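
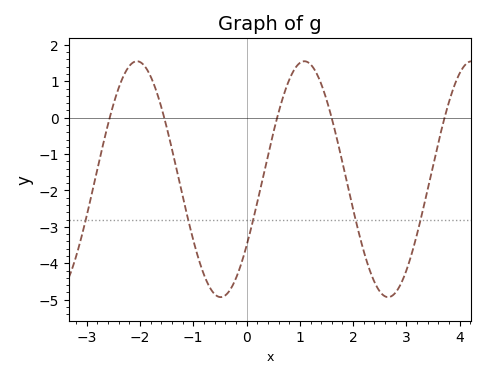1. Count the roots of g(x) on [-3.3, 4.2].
5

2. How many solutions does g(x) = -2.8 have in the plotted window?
5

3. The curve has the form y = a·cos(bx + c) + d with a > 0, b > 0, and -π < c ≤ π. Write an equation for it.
y = 3.24cos(2x - 2.2) - 1.69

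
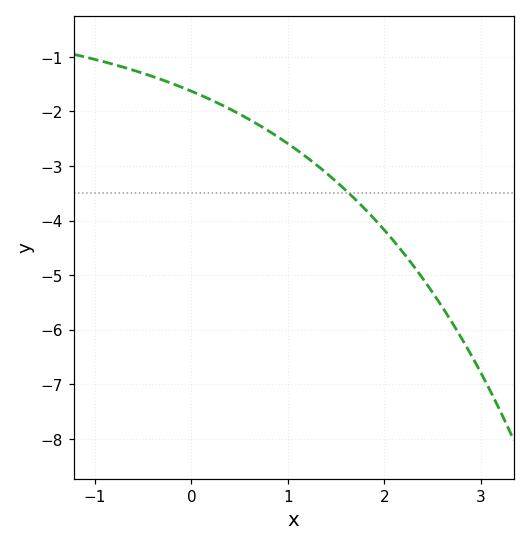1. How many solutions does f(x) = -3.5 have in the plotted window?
1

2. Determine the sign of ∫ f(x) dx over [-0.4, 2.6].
negative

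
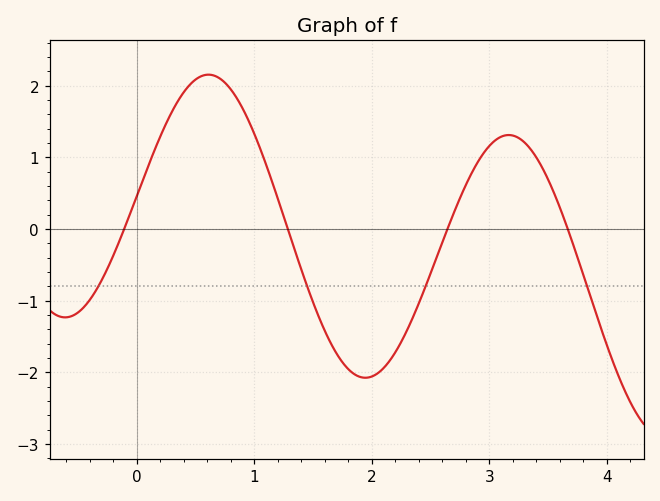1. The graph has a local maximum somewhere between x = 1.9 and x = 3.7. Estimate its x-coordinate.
3.16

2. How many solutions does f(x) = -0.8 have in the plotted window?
4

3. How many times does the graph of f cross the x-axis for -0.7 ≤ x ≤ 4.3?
4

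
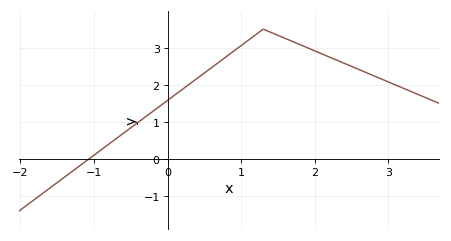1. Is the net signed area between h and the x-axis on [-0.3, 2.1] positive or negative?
positive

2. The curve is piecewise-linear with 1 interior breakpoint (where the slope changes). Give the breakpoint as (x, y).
(1.3, 3.5)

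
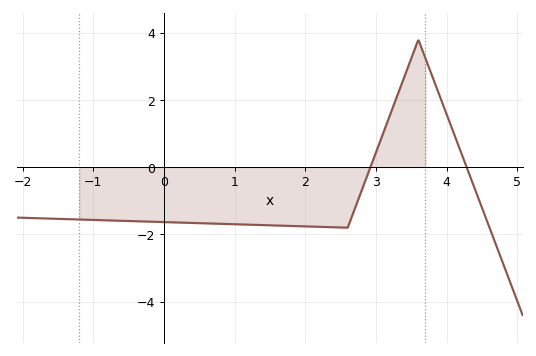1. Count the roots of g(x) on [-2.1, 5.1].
2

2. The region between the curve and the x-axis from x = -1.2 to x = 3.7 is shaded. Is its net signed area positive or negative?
negative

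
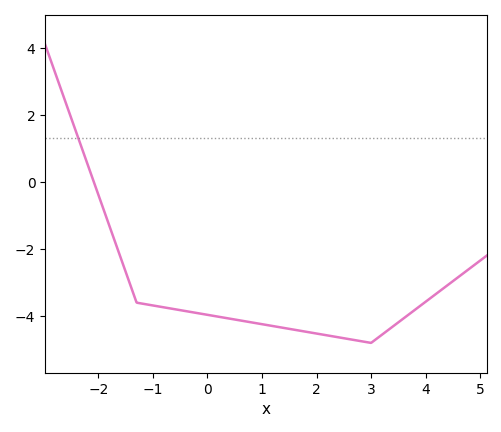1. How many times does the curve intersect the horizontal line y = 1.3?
1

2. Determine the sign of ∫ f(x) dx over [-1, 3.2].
negative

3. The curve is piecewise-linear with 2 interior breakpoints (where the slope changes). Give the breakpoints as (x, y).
(-1.3, -3.6); (3, -4.8)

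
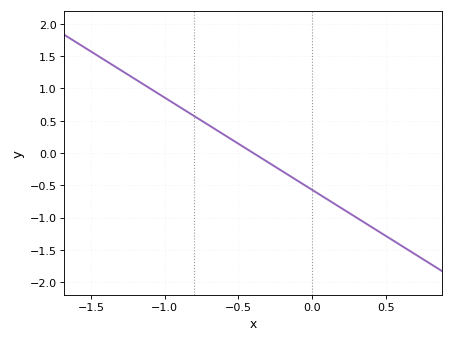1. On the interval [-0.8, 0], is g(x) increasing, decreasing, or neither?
decreasing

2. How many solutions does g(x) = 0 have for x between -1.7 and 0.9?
1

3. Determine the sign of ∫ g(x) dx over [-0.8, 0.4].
negative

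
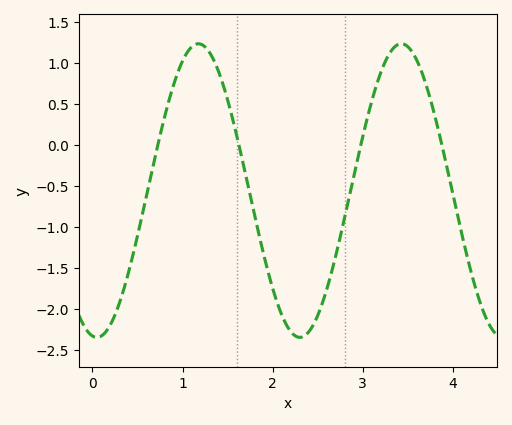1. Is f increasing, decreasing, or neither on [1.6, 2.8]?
neither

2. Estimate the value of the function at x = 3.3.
1.12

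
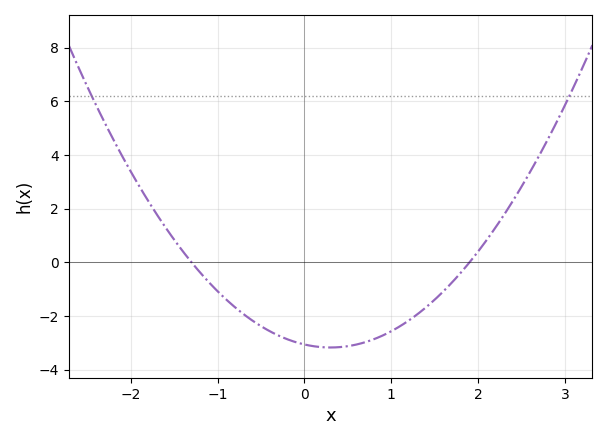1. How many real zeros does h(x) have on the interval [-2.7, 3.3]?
2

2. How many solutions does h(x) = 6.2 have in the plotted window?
2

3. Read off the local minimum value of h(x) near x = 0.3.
-3.2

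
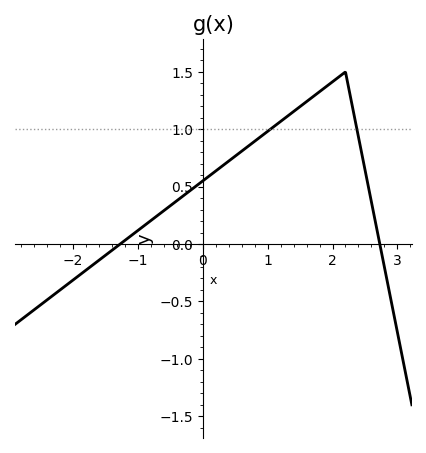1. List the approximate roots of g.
-1.28, 2.73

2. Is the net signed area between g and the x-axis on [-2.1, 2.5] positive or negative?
positive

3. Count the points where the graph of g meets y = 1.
2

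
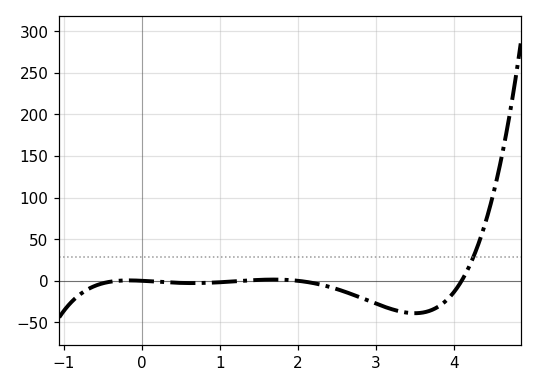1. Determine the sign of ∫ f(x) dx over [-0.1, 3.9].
negative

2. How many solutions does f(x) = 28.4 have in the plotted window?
1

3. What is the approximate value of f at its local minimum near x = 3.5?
-40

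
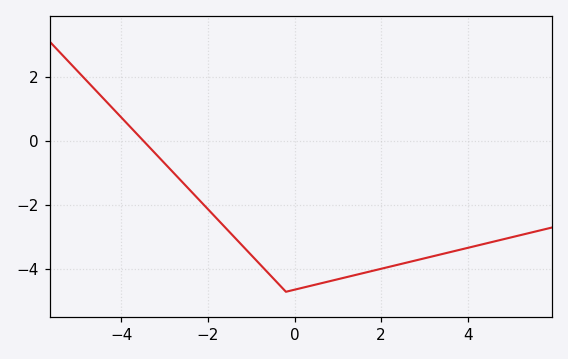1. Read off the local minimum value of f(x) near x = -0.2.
-4.7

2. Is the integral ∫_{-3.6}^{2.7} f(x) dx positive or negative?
negative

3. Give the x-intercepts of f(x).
-3.49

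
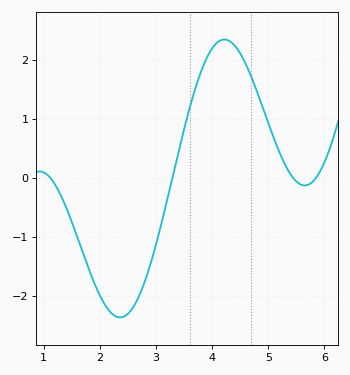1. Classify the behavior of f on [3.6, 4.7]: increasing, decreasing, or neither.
neither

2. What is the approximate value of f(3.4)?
0.436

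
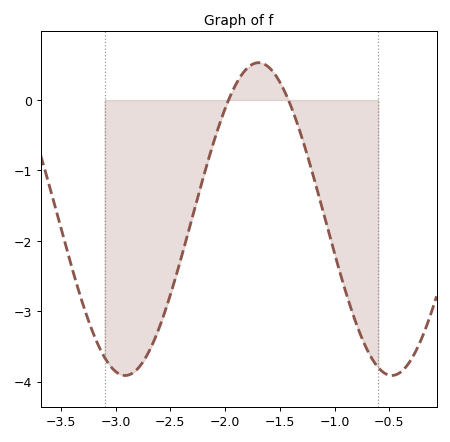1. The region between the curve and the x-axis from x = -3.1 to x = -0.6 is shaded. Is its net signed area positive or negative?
negative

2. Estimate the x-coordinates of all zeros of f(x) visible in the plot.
-1.97, -1.42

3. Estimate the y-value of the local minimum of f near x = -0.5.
-3.91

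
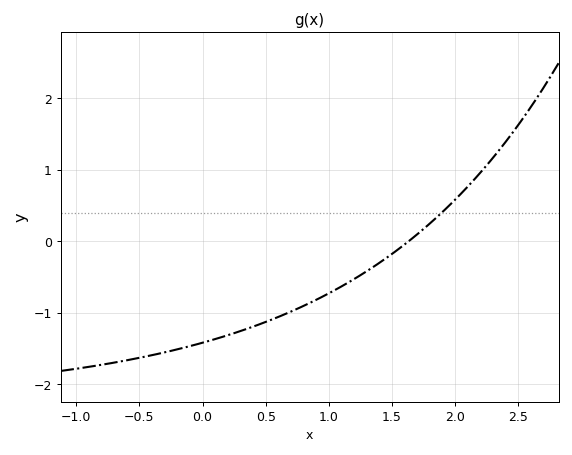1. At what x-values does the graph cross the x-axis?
1.63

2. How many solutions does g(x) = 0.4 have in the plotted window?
1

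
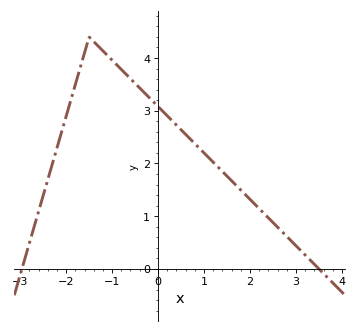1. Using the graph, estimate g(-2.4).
1.69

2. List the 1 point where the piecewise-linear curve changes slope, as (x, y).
(-1.5, 4.4)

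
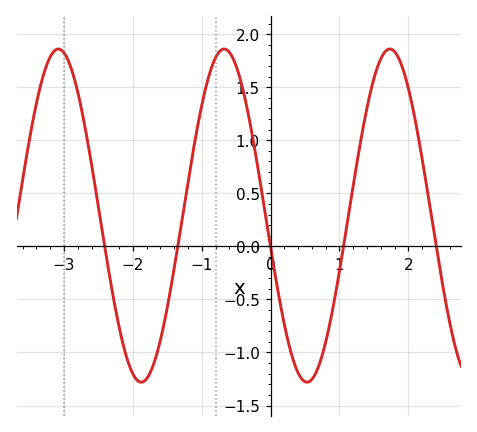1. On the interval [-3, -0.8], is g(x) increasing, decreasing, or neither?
neither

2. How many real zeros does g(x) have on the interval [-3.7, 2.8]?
5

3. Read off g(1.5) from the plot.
1.58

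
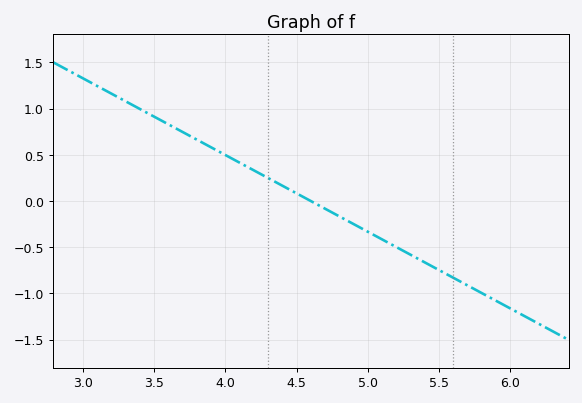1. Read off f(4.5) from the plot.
0.083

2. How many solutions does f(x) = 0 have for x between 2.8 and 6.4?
1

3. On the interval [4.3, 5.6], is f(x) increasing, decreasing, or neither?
decreasing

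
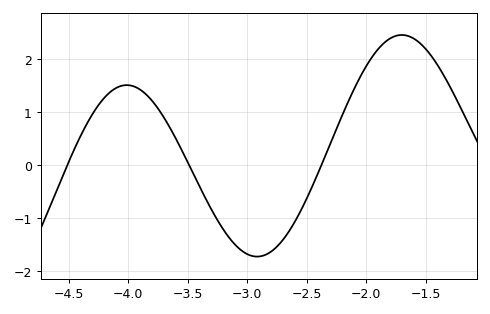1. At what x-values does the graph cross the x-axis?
-4.5, -3.5, -2.4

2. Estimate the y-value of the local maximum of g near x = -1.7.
2.5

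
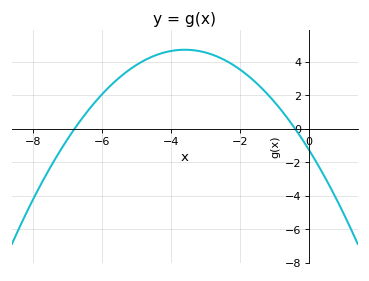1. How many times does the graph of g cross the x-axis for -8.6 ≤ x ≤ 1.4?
2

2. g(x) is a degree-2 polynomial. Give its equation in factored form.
y = -0.46(x + 6.8)(x + 0.4)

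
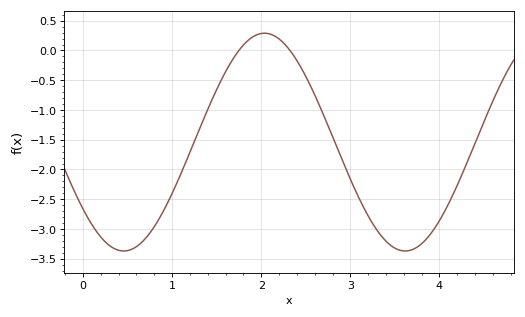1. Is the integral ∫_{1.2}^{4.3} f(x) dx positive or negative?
negative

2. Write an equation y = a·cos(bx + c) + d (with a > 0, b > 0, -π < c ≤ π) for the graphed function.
y = 1.83cos(1.99x + 2.23) - 1.54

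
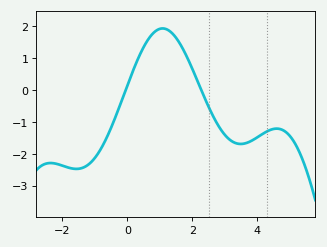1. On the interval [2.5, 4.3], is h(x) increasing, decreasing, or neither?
neither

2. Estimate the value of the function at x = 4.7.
-1.22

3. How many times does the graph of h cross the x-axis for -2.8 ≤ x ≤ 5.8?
2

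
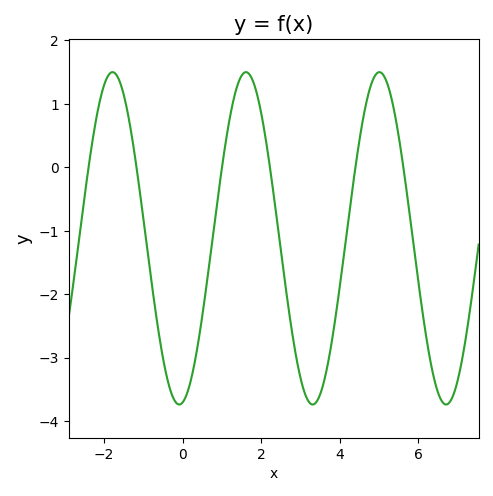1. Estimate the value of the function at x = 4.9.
1.45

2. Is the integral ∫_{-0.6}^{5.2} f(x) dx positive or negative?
negative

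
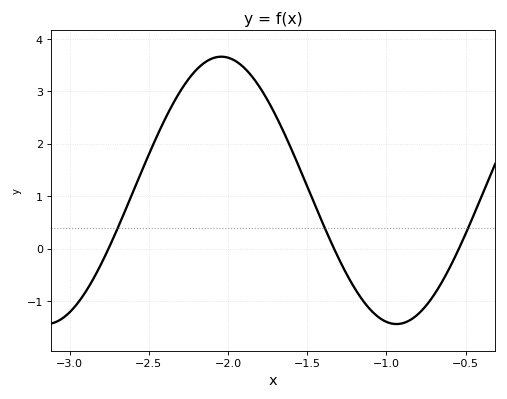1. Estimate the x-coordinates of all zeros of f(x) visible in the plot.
-2.75, -1.35, -0.55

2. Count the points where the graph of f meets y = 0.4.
3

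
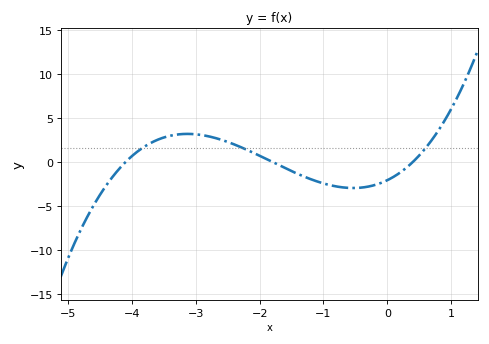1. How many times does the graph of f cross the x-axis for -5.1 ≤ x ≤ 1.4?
3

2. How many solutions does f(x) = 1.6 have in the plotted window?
3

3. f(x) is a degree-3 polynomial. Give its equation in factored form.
y = 0.7(x + 4.1)(x + 1.8)(x - 0.4)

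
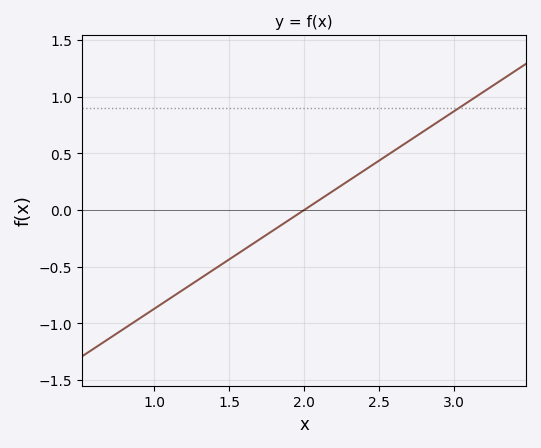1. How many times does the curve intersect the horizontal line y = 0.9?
1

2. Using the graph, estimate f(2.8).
0.696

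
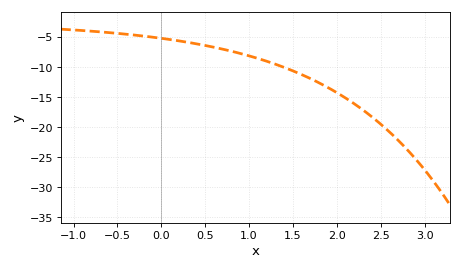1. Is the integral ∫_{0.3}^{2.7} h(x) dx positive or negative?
negative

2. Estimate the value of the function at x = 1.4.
-10.1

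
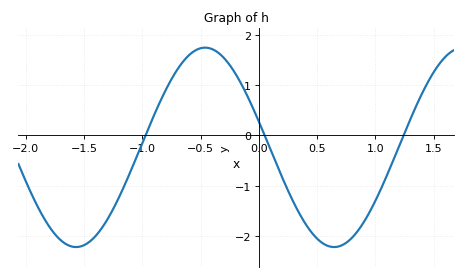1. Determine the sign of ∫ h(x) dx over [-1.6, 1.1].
negative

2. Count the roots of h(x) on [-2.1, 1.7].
3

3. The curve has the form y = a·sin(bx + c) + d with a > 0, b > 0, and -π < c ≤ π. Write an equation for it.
y = 1.98sin(2.8x + 2.9) - 0.24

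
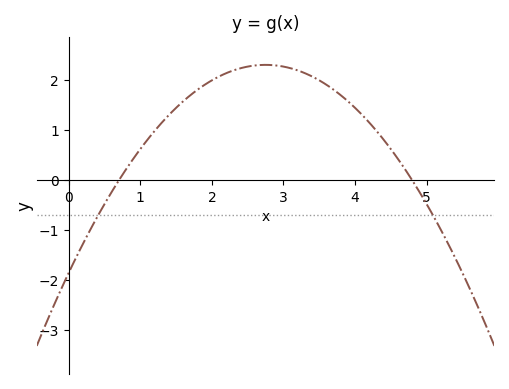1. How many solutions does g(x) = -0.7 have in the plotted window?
2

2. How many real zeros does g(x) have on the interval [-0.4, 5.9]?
2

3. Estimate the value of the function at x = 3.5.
2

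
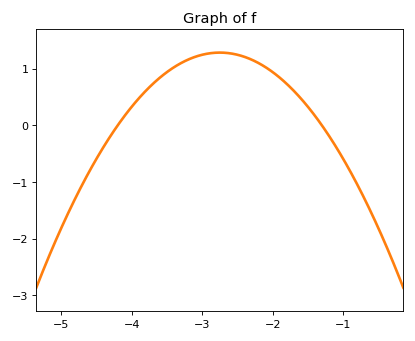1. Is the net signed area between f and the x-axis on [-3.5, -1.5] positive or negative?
positive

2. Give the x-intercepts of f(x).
-4.2, -1.3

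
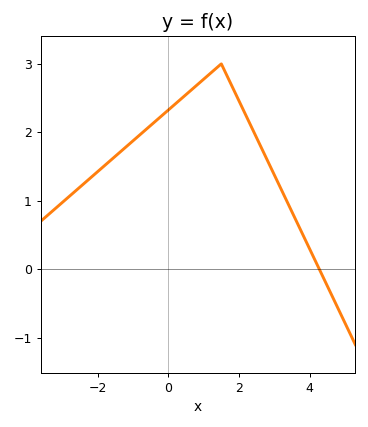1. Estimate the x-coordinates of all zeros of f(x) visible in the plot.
4.28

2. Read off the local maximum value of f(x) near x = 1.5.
3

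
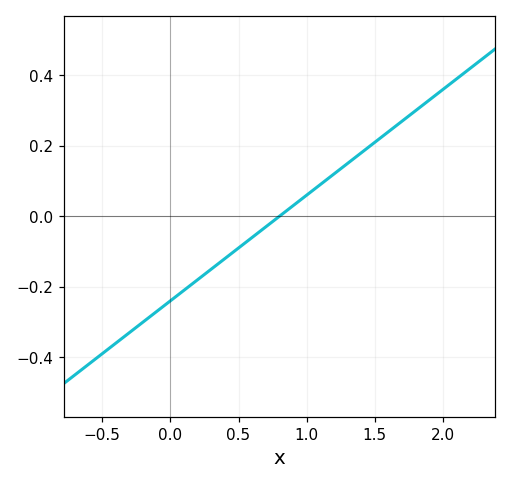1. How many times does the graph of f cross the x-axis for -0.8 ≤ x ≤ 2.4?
1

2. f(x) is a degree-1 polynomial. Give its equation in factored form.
y = 0.3(x - 0.8)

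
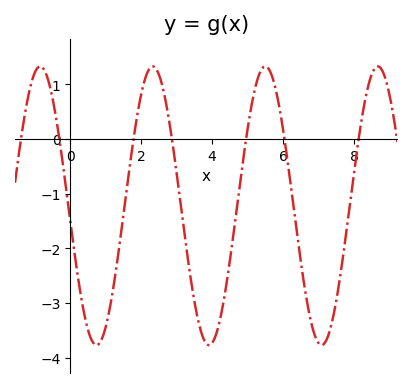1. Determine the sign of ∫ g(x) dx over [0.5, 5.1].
negative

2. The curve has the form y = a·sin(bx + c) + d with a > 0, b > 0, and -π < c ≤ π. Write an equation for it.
y = 2.55sin(2x - 3) - 1.22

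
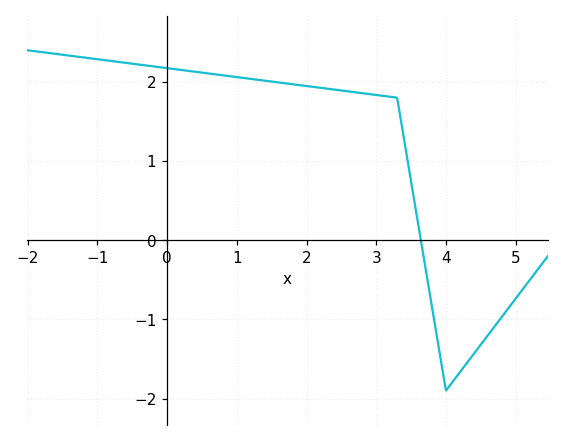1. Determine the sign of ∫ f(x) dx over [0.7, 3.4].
positive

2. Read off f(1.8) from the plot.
1.97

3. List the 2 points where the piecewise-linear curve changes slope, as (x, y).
(3.3, 1.8); (4, -1.9)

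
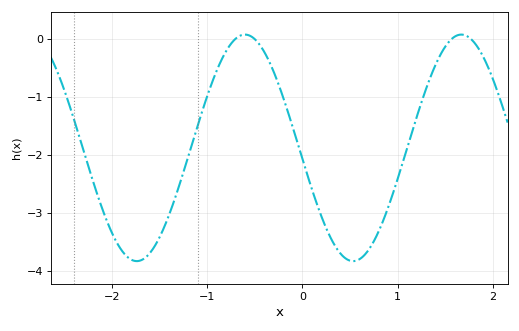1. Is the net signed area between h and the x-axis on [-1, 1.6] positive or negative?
negative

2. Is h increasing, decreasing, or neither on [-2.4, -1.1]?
neither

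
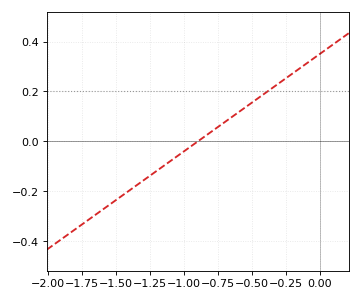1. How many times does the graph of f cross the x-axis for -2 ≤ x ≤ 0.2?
1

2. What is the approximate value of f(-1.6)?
-0.28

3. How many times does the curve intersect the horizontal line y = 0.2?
1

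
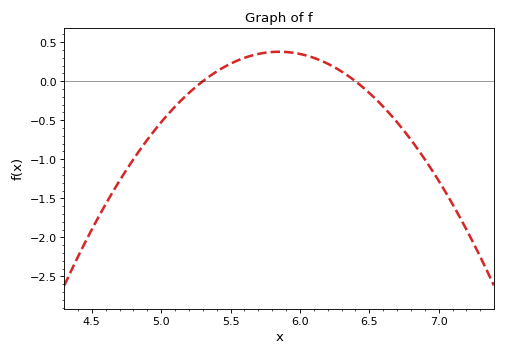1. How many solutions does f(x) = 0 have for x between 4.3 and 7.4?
2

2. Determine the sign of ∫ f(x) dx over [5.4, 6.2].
positive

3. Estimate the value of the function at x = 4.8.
-1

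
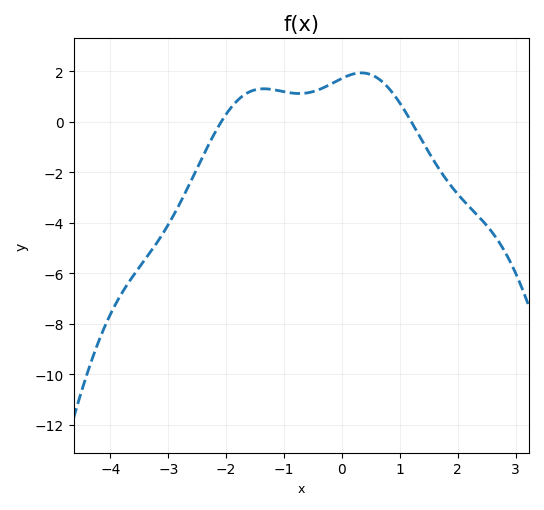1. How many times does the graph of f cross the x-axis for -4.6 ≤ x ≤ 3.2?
2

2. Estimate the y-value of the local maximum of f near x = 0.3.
1.93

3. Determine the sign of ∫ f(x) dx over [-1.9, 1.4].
positive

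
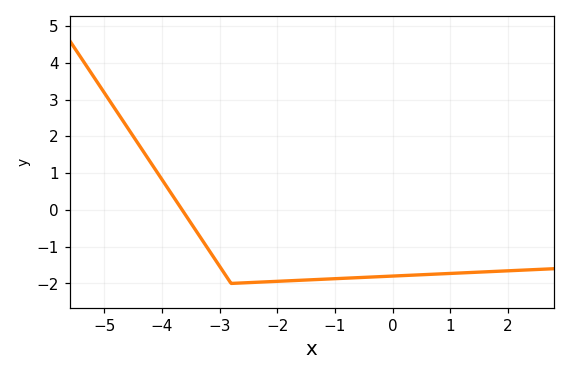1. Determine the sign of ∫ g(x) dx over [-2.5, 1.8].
negative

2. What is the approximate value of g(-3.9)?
0.596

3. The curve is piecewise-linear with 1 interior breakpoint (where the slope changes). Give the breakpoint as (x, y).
(-2.8, -2)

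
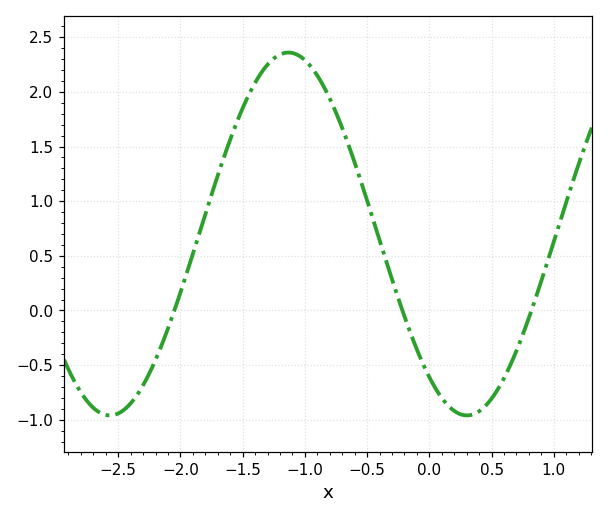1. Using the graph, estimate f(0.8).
-0.066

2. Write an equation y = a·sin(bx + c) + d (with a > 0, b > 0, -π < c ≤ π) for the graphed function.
y = 1.66sin(2.19x - 2.23) + 0.7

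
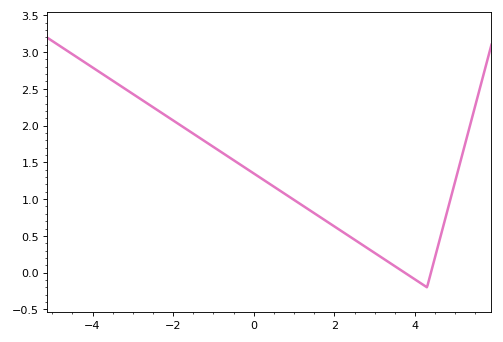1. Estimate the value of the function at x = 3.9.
-0.05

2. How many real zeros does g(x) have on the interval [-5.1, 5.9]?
2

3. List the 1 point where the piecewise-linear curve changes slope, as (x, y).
(4.3, -0.2)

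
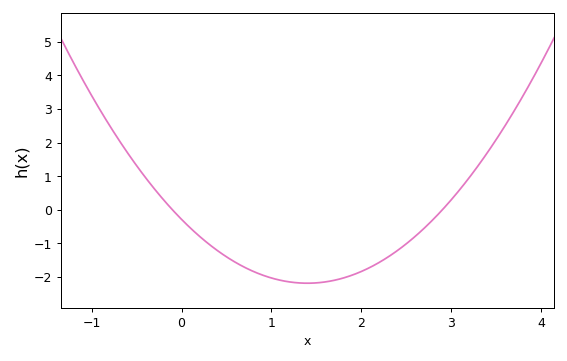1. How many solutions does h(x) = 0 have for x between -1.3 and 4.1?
2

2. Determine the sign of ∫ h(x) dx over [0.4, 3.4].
negative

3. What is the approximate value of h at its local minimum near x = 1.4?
-2.2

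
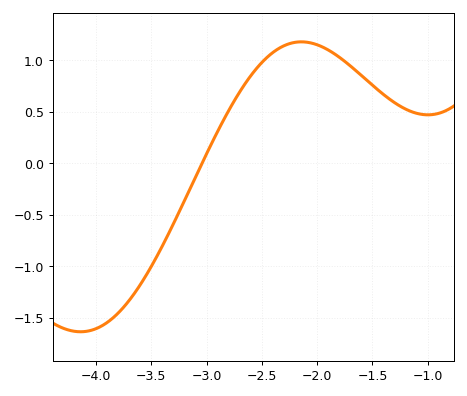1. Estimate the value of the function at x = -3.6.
-1.18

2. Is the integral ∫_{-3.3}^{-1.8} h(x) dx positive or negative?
positive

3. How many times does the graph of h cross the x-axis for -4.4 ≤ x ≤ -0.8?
1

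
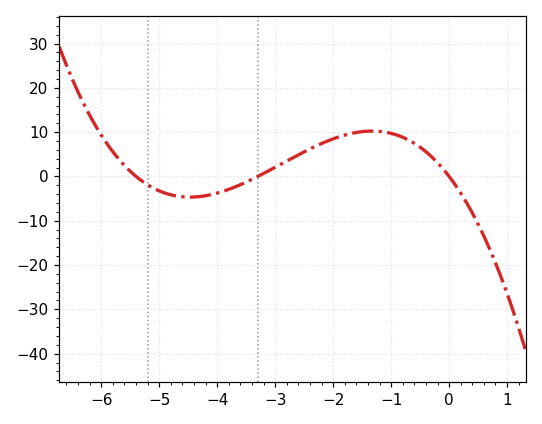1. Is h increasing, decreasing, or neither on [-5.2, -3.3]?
neither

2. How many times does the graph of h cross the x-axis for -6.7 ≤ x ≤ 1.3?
3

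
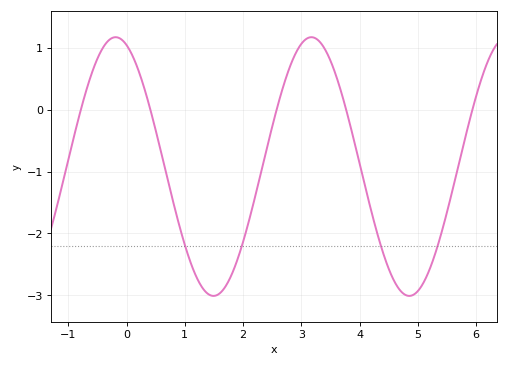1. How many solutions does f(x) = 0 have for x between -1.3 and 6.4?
5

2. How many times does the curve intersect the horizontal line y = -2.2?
4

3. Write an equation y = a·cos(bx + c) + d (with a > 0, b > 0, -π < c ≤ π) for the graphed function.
y = 2.09cos(1.87x + 0.35) - 0.92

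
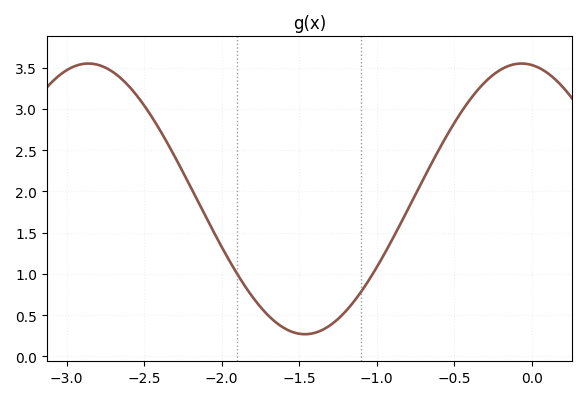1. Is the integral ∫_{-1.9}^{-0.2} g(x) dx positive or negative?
positive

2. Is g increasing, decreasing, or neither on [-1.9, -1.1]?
neither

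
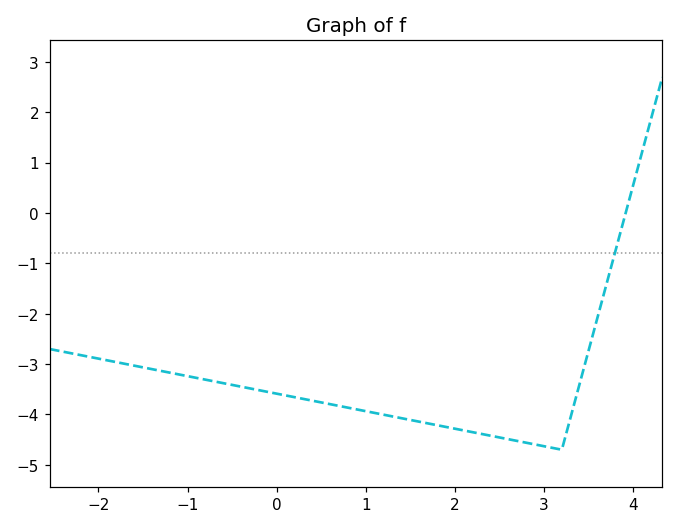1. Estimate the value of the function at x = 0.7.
-3.83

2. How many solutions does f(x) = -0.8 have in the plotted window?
1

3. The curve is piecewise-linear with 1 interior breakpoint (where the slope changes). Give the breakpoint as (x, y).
(3.2, -4.7)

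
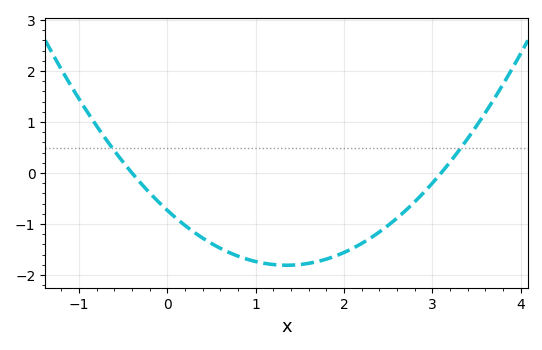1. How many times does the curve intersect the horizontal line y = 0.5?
2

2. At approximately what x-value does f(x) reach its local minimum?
1.4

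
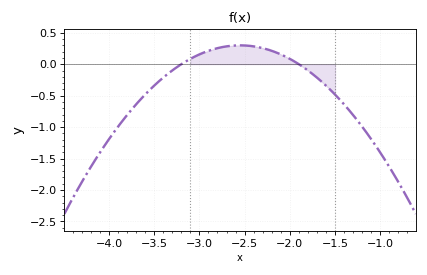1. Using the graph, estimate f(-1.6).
-0.341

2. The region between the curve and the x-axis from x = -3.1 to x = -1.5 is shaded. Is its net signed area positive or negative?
positive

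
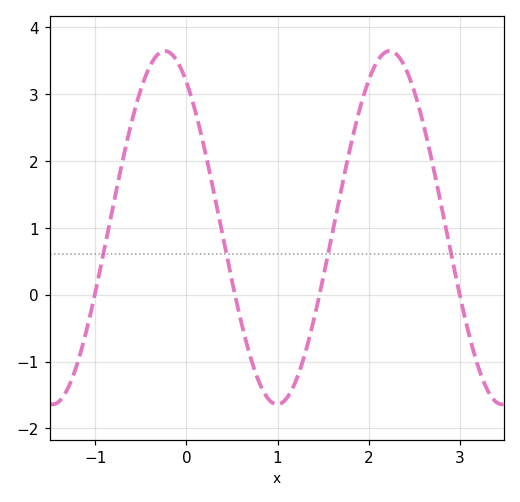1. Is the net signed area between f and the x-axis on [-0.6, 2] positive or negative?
positive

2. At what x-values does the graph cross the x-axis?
-1, 0.532, 1.46, 3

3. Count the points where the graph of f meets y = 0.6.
4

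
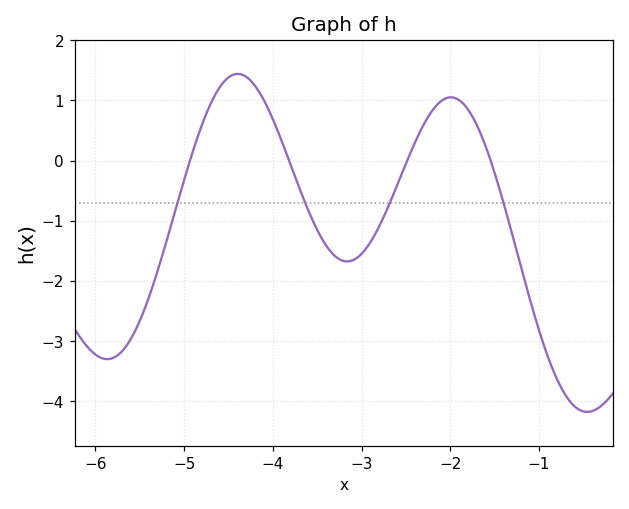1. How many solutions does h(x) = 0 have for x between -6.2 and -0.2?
4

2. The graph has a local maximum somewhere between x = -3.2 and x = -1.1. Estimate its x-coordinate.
-1.99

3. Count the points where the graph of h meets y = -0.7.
4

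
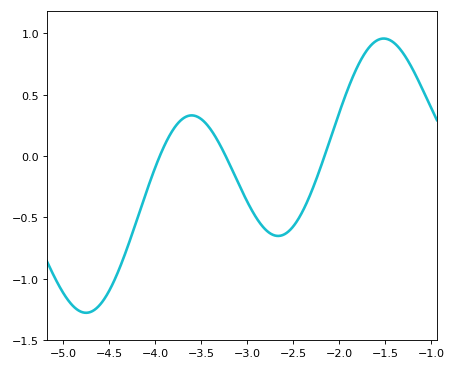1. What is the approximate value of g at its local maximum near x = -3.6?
0.35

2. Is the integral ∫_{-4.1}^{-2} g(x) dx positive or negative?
negative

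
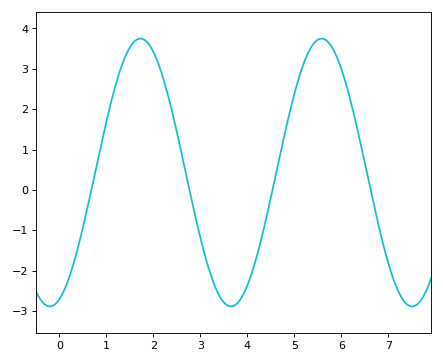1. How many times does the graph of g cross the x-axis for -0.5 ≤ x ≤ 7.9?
4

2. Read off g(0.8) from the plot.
0.6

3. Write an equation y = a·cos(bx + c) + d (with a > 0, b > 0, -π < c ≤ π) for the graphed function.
y = 3.32cos(1.6x - 2.8) + 0.43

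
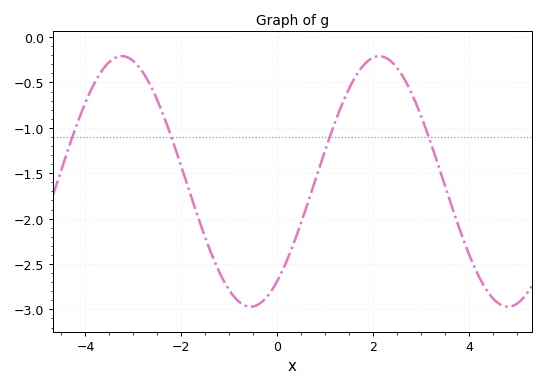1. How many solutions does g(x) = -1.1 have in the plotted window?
4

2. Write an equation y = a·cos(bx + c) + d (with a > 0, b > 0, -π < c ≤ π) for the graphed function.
y = 1.38cos(1.17x - 2.49) - 1.59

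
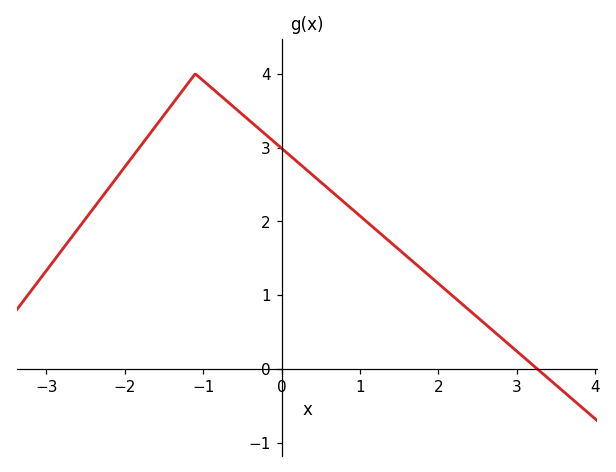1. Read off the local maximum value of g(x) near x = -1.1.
4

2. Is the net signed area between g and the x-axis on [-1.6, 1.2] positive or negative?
positive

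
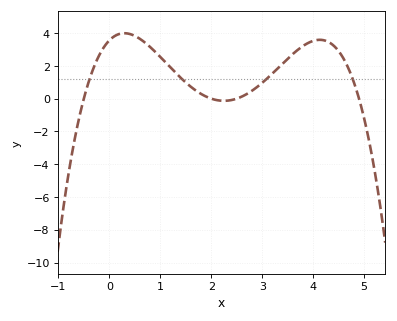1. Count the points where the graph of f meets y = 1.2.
4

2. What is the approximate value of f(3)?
0.964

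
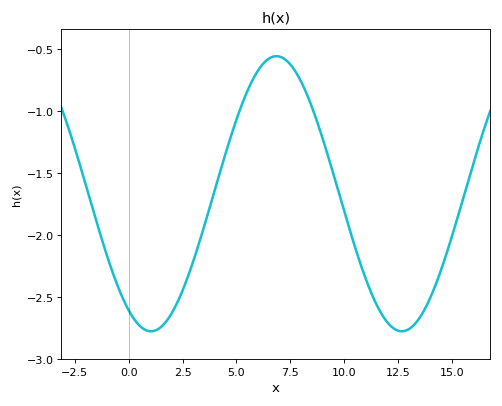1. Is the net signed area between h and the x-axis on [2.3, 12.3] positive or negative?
negative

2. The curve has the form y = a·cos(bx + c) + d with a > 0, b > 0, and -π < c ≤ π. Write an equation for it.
y = 1.11cos(0.54x + 2.6) - 1.67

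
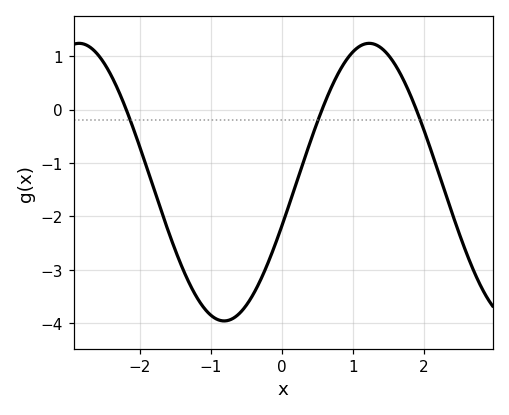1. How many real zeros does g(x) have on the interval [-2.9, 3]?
3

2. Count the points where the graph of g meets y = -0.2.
3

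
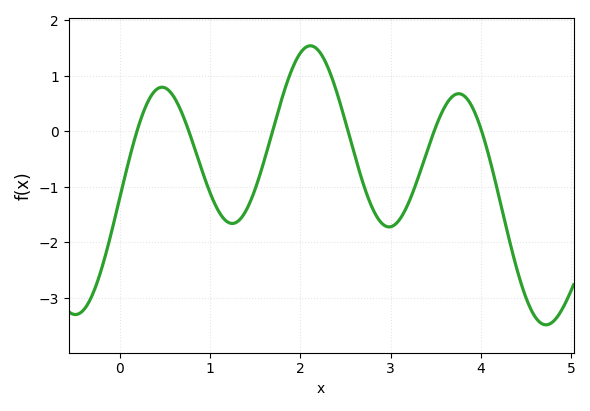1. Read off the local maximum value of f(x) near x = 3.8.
0.681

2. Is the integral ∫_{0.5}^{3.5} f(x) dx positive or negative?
negative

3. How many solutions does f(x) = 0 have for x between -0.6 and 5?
6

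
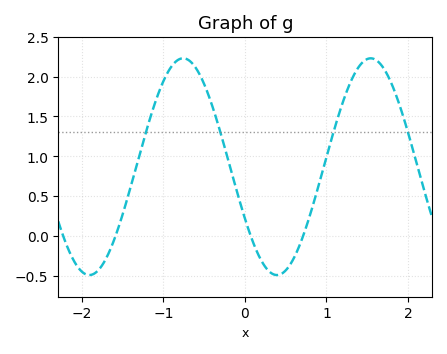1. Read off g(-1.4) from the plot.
0.6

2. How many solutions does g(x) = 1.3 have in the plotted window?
4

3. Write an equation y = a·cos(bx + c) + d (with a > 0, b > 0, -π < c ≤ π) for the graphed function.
y = 1.36cos(2.7x + 2.1) + 0.87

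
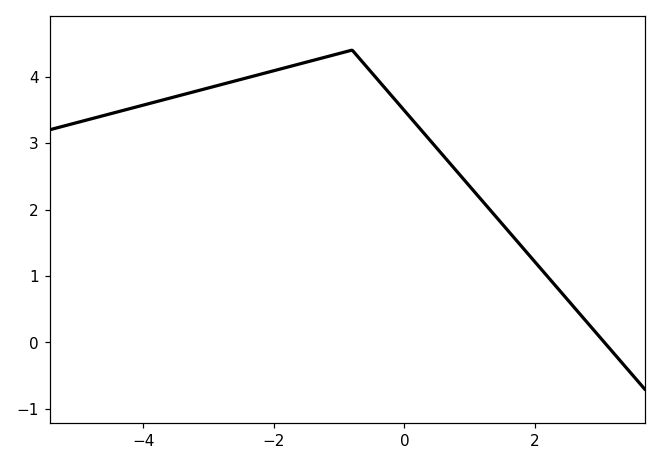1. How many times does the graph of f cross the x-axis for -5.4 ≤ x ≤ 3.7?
1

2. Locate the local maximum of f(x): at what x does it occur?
-0.801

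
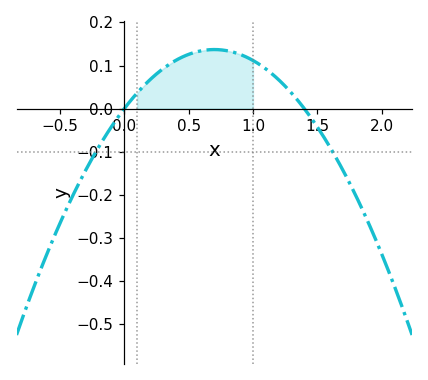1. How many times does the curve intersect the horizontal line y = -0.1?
2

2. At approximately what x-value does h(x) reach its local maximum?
0.7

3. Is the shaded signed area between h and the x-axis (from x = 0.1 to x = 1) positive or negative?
positive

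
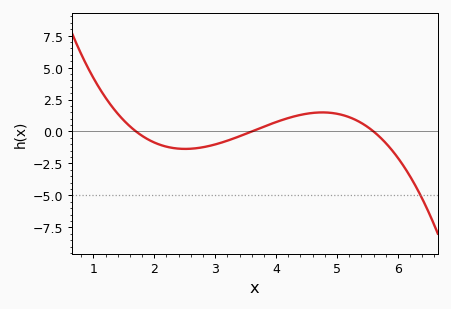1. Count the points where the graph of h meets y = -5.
1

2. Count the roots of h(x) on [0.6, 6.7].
3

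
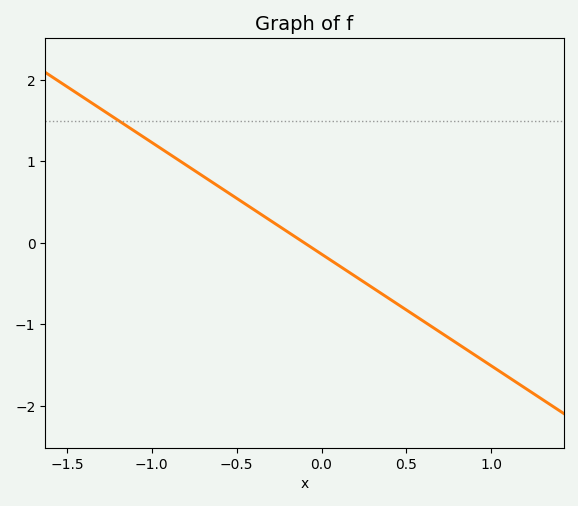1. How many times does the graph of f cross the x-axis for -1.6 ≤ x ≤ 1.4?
1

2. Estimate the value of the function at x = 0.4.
-0.685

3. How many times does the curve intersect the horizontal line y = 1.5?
1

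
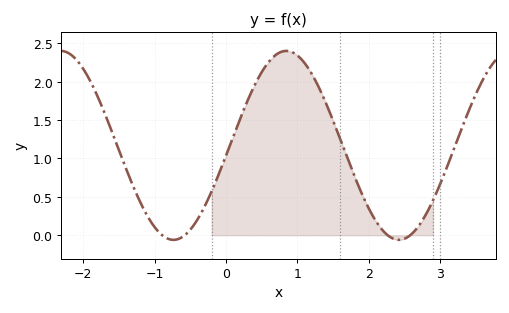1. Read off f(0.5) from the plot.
2.12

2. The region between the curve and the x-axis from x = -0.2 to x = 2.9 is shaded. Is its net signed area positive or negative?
positive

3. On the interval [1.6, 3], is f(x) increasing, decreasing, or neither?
neither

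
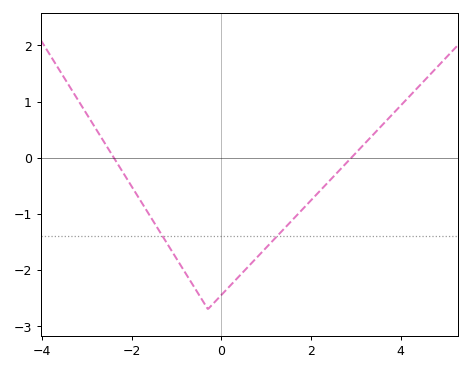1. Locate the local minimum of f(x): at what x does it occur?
-0.2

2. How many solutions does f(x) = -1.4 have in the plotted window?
2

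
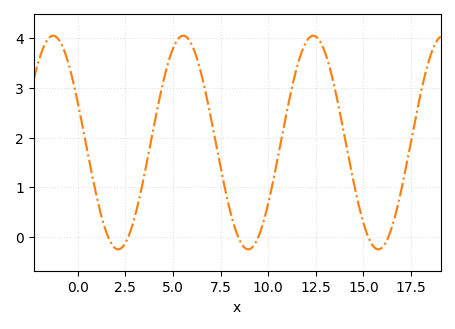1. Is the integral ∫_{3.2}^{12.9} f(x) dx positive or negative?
positive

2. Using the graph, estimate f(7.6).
1.2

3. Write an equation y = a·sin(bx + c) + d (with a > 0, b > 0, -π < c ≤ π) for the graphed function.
y = 2.15sin(0.92x + 2.8) + 1.9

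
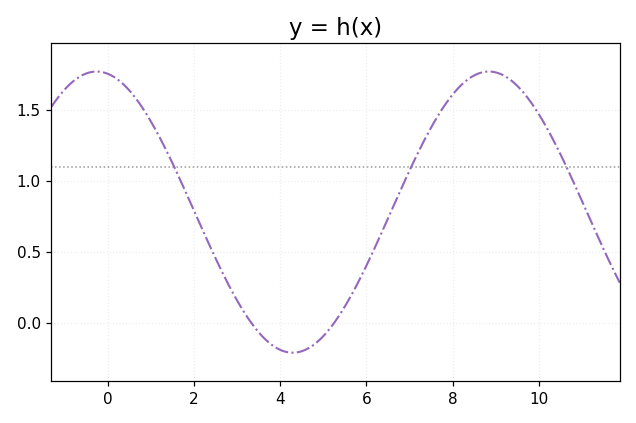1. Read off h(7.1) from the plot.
1.15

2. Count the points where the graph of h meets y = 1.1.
3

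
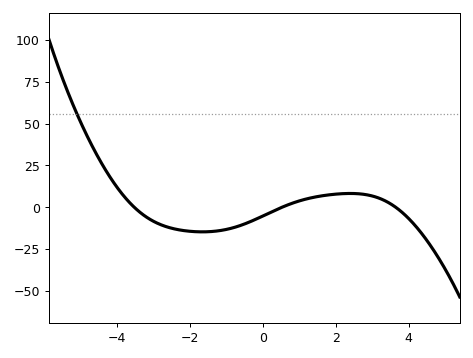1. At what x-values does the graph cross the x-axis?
-3.53, 0.525, 3.64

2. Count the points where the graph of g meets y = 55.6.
1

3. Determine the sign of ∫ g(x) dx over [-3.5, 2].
negative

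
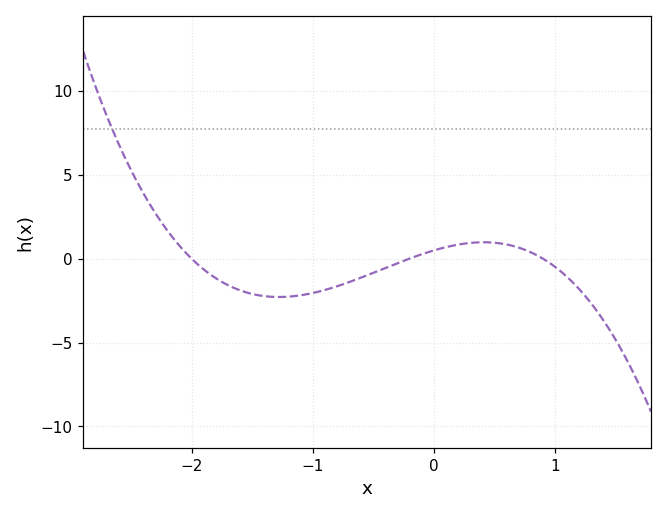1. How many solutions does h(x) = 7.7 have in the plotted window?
1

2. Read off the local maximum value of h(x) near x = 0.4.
0.972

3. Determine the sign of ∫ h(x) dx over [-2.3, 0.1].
negative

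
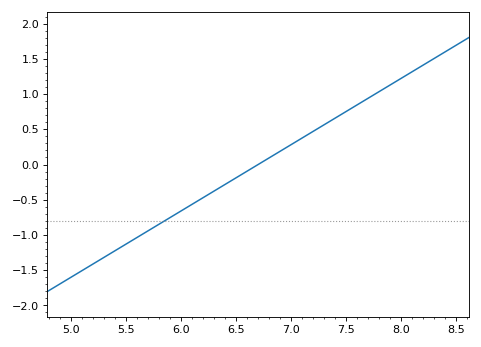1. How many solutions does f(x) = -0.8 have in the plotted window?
1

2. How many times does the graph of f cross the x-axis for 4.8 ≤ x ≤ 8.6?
1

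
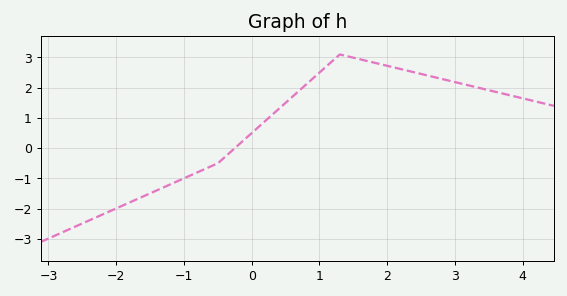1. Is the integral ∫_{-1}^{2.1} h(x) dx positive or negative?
positive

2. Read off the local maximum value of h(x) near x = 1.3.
3.1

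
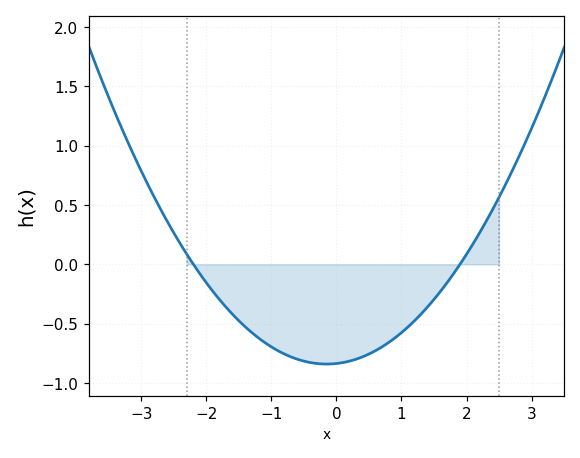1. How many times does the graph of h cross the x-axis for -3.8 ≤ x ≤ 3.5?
2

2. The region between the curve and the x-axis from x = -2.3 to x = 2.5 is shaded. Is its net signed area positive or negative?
negative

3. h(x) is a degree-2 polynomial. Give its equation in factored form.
y = 0.2(x + 2.2)(x - 1.9)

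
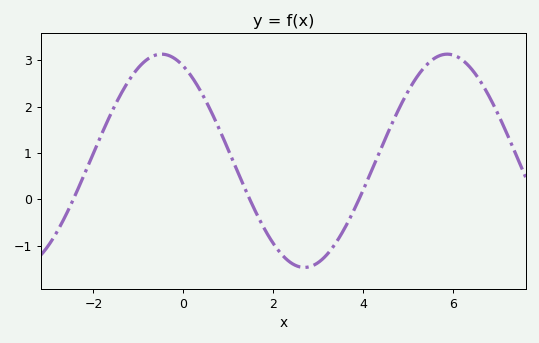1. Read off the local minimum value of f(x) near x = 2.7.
-1.47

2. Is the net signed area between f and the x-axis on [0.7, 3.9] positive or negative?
negative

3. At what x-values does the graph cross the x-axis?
-2.45, 1.47, 3.9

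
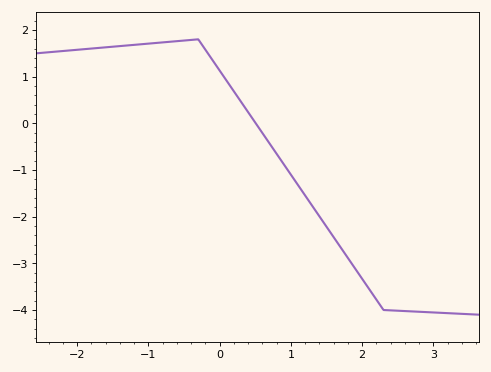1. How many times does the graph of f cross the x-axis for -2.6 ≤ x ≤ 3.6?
1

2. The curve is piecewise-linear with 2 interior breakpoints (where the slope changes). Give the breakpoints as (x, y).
(-0.3, 1.8); (2.3, -4)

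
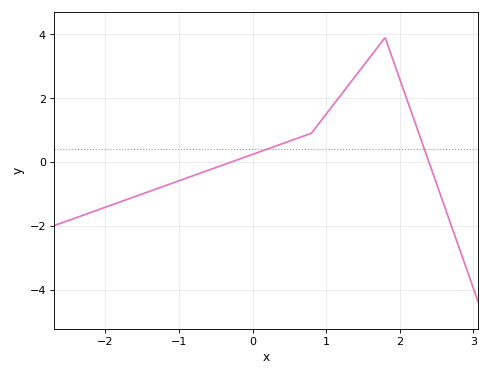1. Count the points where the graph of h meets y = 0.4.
2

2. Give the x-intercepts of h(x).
-0.3, 2.4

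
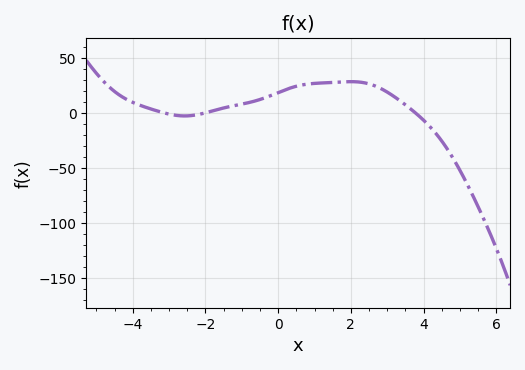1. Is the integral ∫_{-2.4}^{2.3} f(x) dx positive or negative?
positive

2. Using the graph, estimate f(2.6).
25.3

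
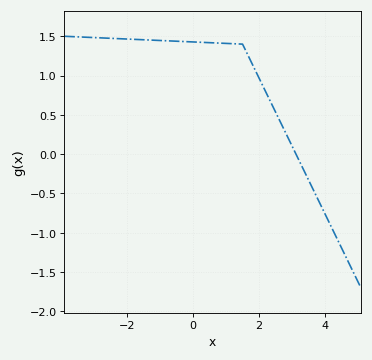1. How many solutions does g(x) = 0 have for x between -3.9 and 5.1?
1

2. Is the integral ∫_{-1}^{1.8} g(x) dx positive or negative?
positive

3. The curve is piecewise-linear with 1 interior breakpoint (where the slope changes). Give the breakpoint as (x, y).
(1.5, 1.4)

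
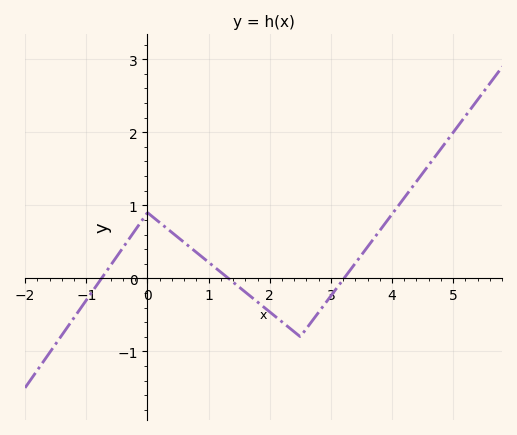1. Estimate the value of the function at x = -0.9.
-0.179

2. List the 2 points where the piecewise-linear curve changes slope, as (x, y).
(0, 0.9); (2.5, -0.8)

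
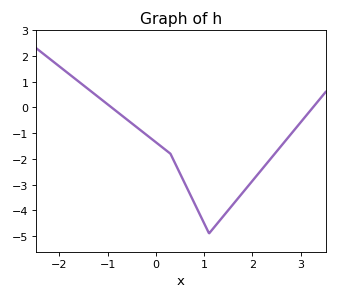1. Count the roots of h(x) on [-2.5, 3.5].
2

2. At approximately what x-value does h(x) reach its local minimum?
1.1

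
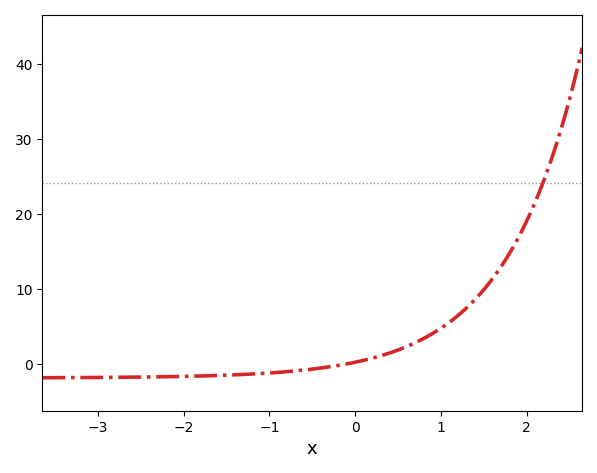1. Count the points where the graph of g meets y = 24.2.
1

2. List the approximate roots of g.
-0.11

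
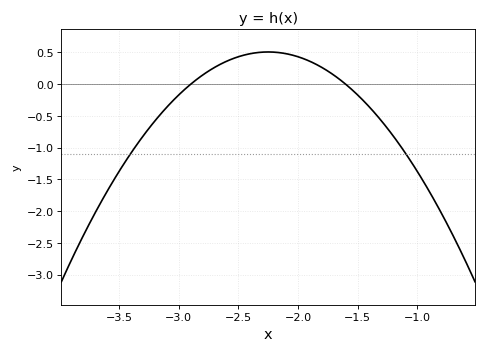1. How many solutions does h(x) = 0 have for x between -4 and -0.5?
2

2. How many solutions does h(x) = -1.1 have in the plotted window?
2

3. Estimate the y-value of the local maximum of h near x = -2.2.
0.507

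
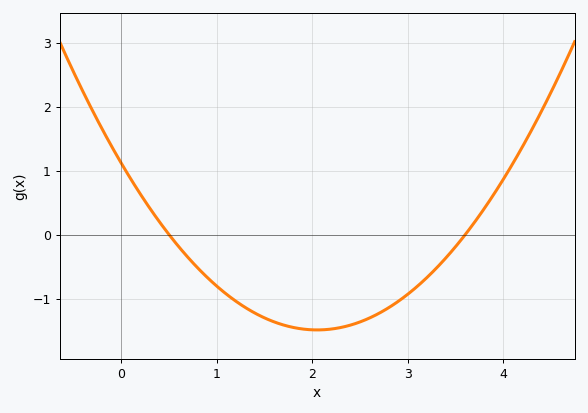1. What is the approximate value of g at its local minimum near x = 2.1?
-1.5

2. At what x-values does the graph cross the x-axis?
0.5, 3.6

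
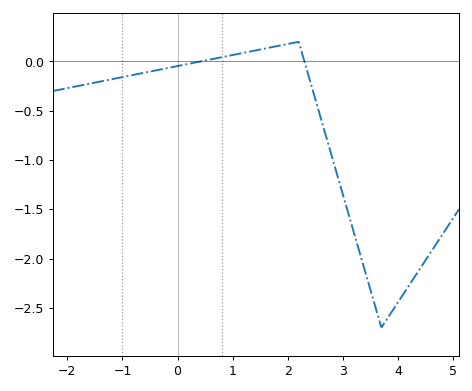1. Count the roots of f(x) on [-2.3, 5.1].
2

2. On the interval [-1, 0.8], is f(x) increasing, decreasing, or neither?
increasing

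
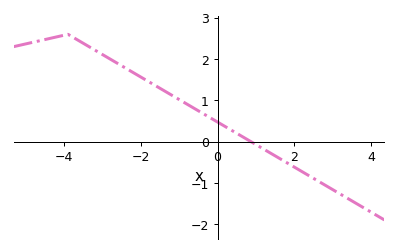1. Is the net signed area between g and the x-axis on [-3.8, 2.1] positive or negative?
positive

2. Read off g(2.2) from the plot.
-0.7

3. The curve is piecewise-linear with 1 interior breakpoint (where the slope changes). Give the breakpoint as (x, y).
(-3.9, 2.6)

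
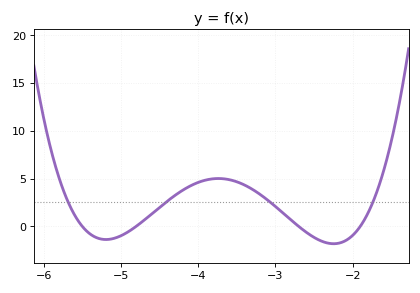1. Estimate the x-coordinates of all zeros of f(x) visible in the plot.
-5.5, -4.8, -2.7, -1.9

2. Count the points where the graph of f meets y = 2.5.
4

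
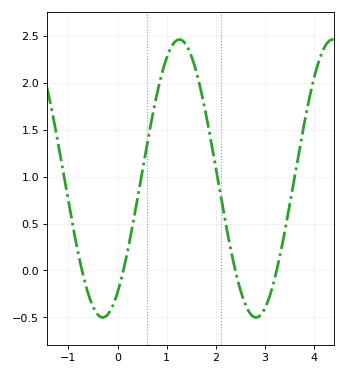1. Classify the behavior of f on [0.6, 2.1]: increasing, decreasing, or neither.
neither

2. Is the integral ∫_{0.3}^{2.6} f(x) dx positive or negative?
positive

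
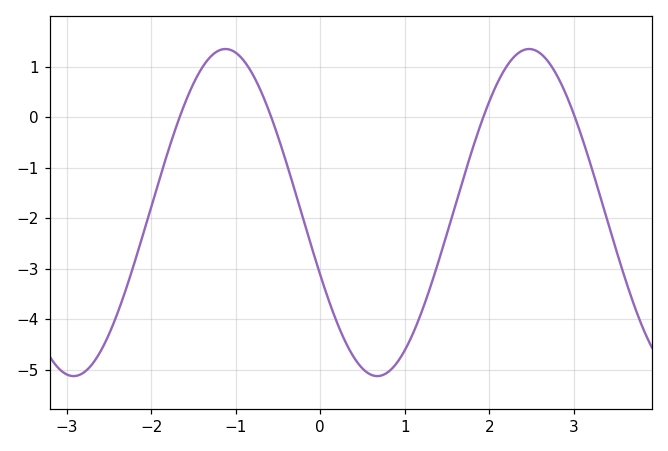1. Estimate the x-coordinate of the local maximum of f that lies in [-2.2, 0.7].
-1.12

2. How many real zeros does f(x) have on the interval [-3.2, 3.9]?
4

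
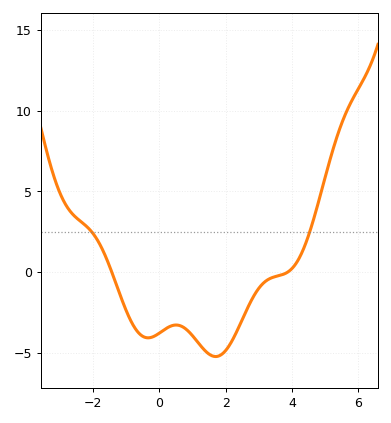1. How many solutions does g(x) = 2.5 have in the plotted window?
2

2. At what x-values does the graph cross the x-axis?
-1.43, 3.87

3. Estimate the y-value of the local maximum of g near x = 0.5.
-3.28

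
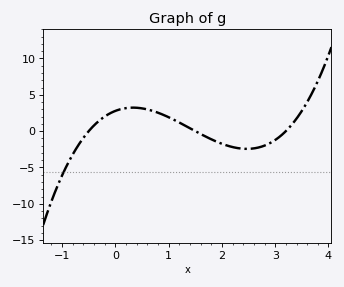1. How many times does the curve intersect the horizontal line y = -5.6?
1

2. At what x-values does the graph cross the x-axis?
-0.5, 1.5, 3.2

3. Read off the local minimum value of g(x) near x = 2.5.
-2.5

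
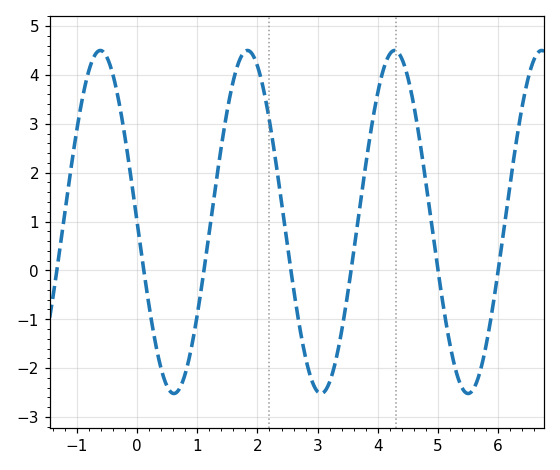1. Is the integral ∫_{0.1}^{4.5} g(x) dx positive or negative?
positive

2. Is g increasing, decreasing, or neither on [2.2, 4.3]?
neither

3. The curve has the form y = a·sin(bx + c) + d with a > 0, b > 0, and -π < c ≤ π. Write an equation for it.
y = 3.51sin(2.57x - 3.14) + 0.99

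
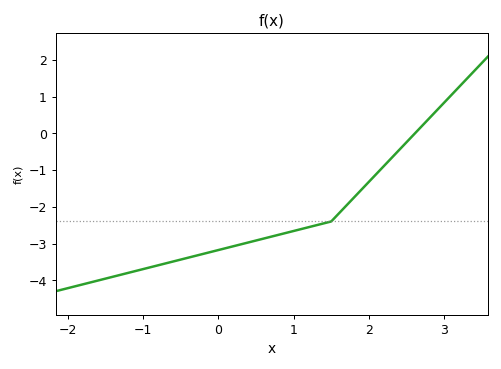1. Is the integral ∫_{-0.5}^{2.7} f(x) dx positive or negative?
negative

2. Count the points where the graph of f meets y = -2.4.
1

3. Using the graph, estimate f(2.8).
0.4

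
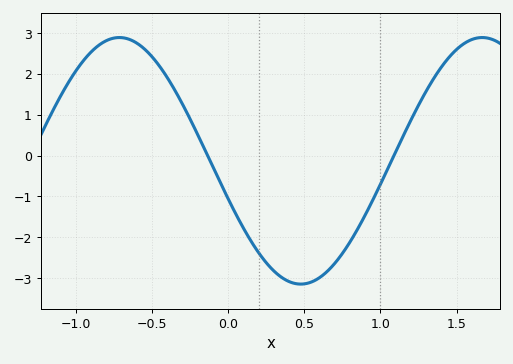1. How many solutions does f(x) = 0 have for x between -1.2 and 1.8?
2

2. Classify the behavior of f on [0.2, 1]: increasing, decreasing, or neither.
neither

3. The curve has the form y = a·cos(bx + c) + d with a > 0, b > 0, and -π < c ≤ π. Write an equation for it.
y = 3.02cos(2.6x + 1.9) - 0.13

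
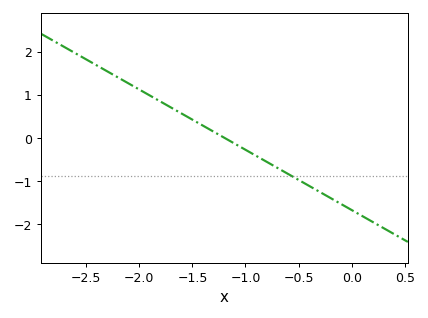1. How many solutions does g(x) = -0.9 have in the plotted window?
1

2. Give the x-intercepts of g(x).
-1.2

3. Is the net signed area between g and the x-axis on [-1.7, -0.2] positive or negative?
negative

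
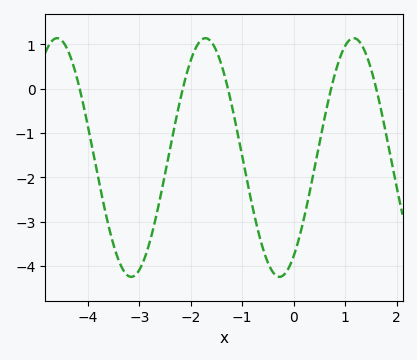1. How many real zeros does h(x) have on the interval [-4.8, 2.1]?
5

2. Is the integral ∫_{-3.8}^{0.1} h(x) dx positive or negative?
negative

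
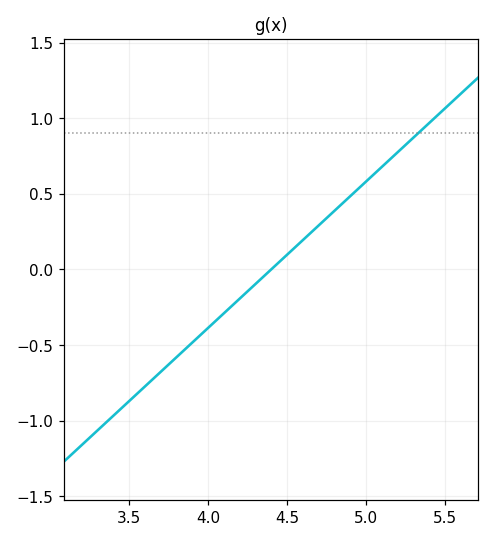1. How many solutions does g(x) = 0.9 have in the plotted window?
1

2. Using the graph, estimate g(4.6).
0.2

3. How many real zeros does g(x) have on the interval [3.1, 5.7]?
1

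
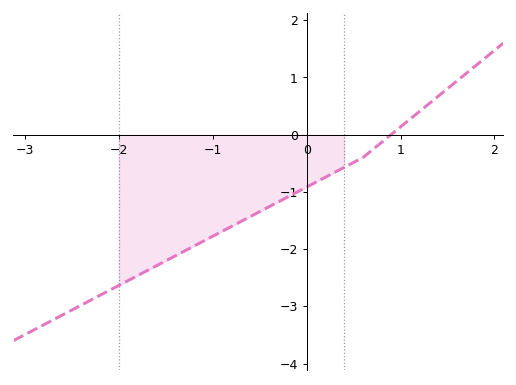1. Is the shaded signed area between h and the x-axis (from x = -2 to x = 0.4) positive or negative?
negative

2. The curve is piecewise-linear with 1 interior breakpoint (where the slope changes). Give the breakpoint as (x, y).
(0.6, -0.4)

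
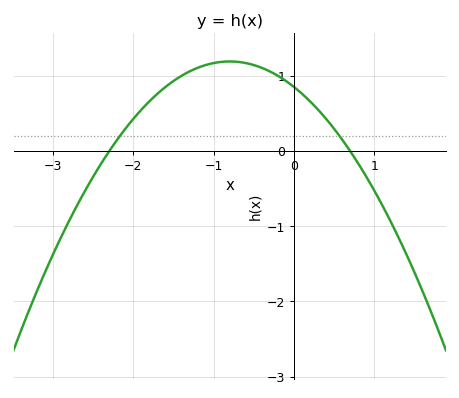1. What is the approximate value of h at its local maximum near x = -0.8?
1.2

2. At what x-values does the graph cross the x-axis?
-2.3, 0.7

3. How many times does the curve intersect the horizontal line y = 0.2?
2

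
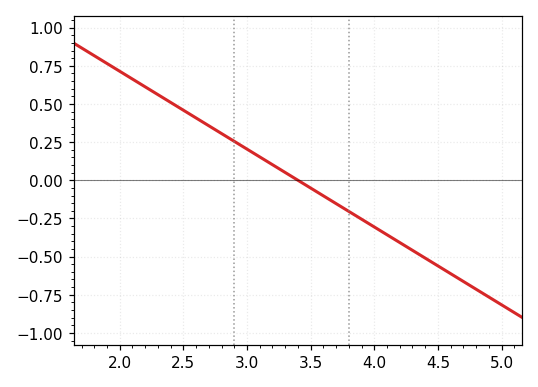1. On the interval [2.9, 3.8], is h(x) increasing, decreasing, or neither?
decreasing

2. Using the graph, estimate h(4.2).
-0.4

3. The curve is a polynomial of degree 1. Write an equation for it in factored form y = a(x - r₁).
y = -0.51(x - 3.4)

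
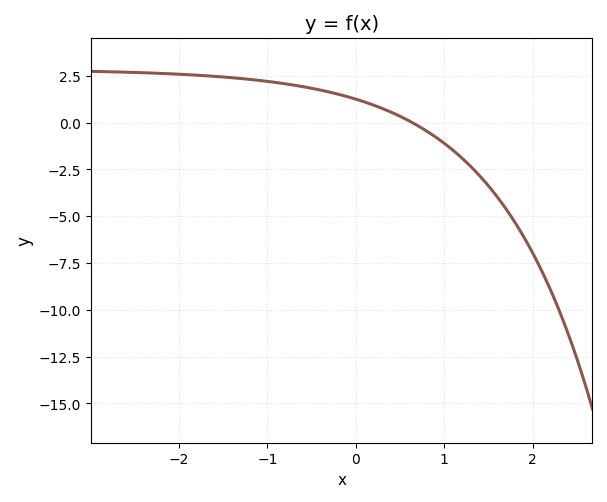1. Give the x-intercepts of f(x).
0.637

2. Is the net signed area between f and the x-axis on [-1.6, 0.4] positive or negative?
positive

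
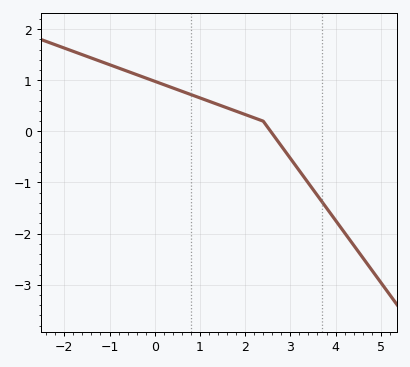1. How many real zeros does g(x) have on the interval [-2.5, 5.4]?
1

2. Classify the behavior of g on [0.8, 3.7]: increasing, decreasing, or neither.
decreasing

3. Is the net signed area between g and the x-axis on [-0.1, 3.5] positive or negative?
positive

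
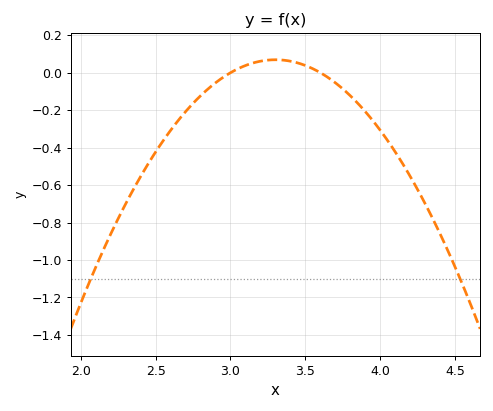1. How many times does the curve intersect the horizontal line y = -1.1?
2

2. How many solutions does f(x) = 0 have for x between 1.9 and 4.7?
2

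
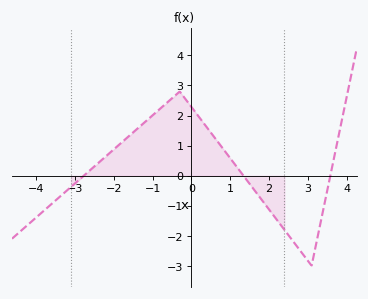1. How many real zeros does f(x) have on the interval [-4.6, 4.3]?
3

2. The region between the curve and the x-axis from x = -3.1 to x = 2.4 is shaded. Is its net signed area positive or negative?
positive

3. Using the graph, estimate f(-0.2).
2.6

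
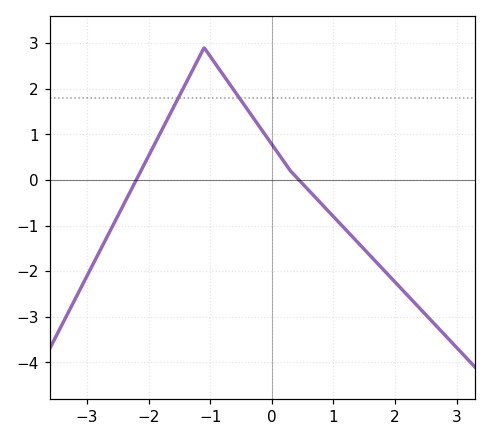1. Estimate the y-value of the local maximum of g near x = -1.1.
2.9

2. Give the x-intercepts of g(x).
-2.2, 0.4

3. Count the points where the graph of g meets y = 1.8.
2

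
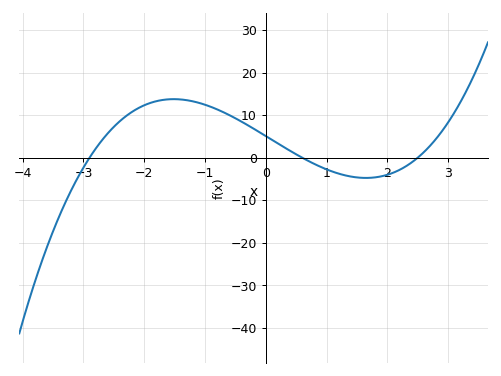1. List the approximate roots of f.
-2.9, 0.6, 2.5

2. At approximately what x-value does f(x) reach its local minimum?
1.65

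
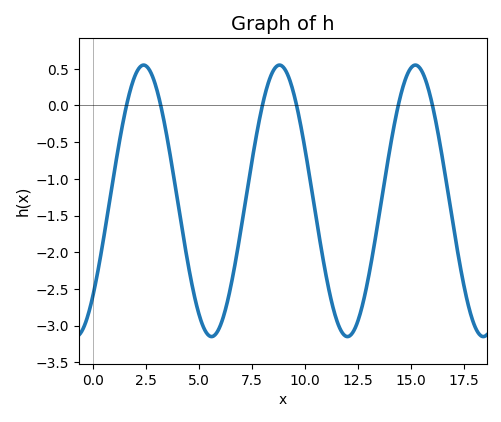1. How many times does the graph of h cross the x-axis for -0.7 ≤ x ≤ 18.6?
6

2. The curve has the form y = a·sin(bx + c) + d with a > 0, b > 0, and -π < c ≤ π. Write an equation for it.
y = 1.85sin(0.98x - 0.78) - 1.3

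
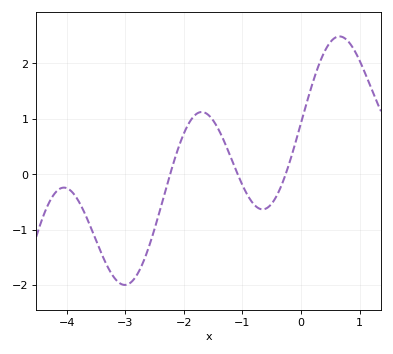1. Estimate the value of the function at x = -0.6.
-0.6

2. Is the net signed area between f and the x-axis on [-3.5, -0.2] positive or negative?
negative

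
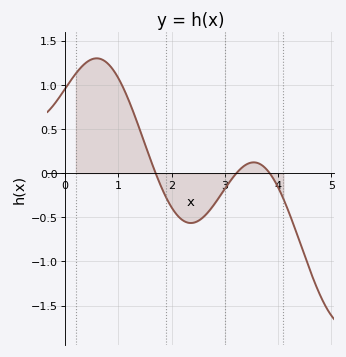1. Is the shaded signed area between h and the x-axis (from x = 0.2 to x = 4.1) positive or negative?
positive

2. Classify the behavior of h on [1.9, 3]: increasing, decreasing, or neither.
neither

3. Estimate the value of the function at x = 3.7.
0.1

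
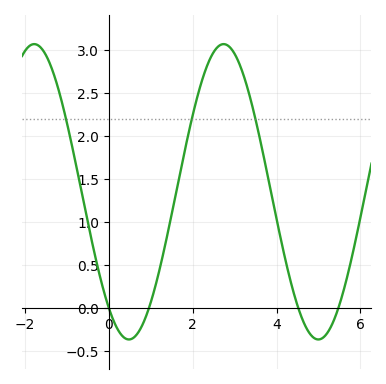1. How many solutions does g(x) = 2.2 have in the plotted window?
3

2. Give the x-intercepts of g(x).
0, 1, 4.6, 5.4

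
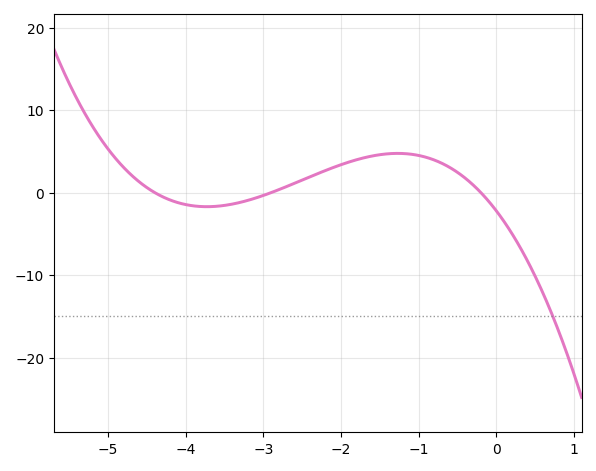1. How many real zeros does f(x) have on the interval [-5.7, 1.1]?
3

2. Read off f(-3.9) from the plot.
-1.61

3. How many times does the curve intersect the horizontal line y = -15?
1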